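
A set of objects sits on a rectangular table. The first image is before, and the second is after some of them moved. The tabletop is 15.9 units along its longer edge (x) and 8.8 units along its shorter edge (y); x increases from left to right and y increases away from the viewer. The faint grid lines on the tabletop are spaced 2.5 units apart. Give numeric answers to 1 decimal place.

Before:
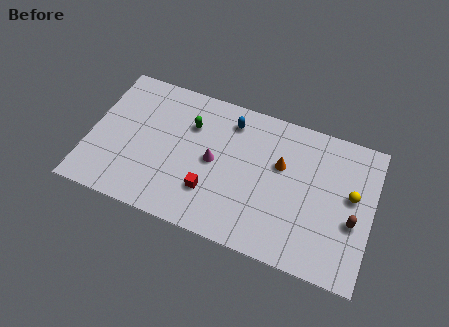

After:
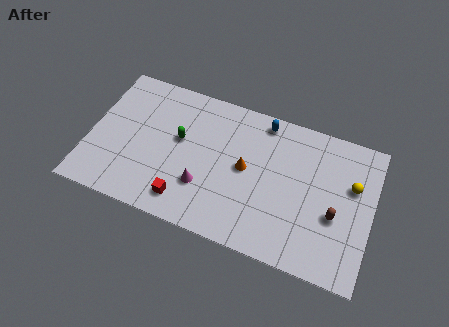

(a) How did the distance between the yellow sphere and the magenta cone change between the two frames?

+0.9

Before: roughly 7.7 units apart; after: 8.6. That's 0.9 units further apart.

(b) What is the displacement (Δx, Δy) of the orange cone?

(-1.9, -0.9)

The orange cone started near (10.7, 5.5) and ended near (8.8, 4.6).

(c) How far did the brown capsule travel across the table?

1.0

The brown capsule moved from about (14.9, 3.5) to (13.9, 3.5), a distance of √(1.0² + 0.0²) ≈ 1.0.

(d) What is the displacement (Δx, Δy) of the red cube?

(-1.3, -1.0)

The red cube was at about (7.0, 2.5) and moved to about (5.7, 1.5).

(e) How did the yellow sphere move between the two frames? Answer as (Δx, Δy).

(0.0, 0.6)

From the two frames, the yellow sphere sits at roughly (14.7, 5.0) before and (14.7, 5.6) after.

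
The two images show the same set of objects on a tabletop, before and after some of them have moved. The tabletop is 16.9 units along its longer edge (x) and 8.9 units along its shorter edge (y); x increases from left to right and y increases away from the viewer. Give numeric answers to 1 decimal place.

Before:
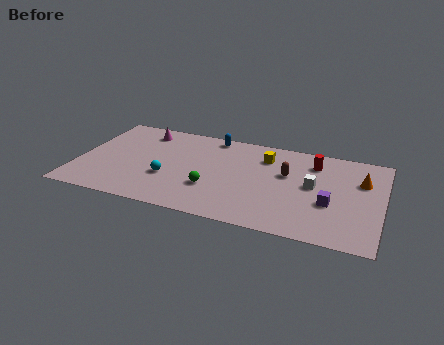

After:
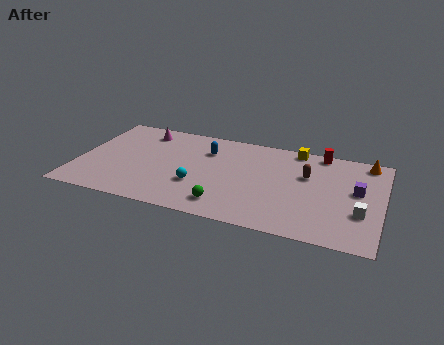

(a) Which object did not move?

the magenta cone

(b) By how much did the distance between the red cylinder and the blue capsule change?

+0.6

They were about 5.9 units apart before and 6.5 after — 0.6 units further apart.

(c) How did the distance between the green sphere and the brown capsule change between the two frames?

+1.1

They were about 4.8 units apart before and 5.9 after — 1.1 units further apart.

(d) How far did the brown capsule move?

1.1

From (11.6, 5.5) to (12.7, 5.7), the brown capsule covered √(1.1² + 0.2²) ≈ 1.1 units.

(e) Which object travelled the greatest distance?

the white cube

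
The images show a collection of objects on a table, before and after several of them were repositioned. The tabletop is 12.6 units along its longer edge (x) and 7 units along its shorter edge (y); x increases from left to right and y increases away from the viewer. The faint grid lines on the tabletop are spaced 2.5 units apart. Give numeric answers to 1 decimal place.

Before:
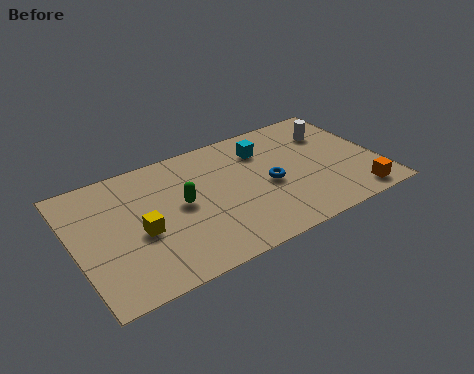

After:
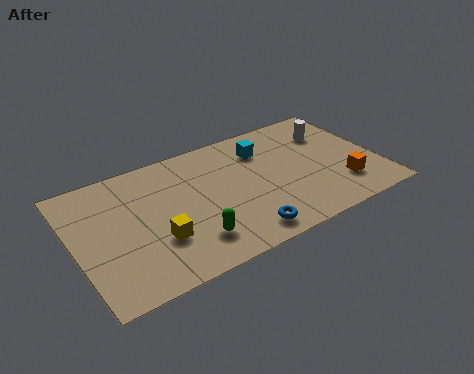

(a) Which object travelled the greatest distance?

the blue torus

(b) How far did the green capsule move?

2.1

The green capsule was near (4.4, 3.7) before and (4.5, 1.6) after, so it travelled √(0.1² + 2.1²) ≈ 2.1 units.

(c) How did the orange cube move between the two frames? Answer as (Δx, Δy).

(-0.4, 0.9)

The orange cube started near (11.3, 0.9) and ended near (10.9, 1.8).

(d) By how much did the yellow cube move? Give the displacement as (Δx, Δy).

(0.6, -0.7)

From the two frames, the yellow cube sits at roughly (2.6, 3.0) before and (3.2, 2.3) after.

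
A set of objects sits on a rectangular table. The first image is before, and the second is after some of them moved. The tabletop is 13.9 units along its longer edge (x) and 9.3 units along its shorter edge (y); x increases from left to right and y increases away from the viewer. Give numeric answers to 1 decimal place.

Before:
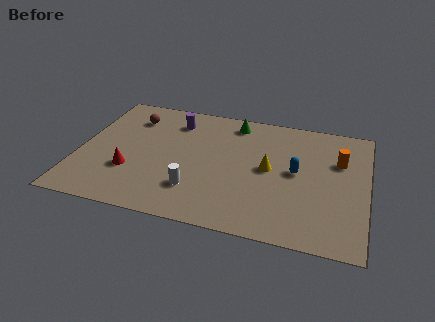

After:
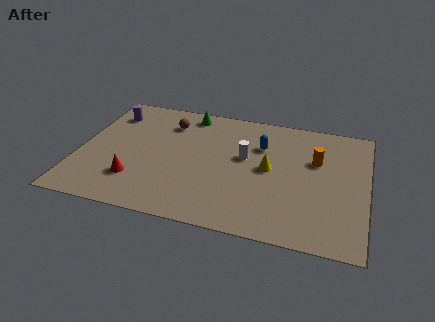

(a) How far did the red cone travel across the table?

0.7

The red cone moved from about (2.6, 3.0) to (2.9, 2.4), a distance of √(0.3² + 0.6²) ≈ 0.7.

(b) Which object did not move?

the yellow cone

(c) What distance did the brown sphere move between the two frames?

1.8

From (2.3, 7.2) to (4.1, 7.2), the brown sphere covered √(1.8² + 0.0²) ≈ 1.8 units.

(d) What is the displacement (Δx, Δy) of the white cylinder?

(2.2, 3.0)

From the two frames, the white cylinder sits at roughly (5.8, 2.4) before and (8.0, 5.4) after.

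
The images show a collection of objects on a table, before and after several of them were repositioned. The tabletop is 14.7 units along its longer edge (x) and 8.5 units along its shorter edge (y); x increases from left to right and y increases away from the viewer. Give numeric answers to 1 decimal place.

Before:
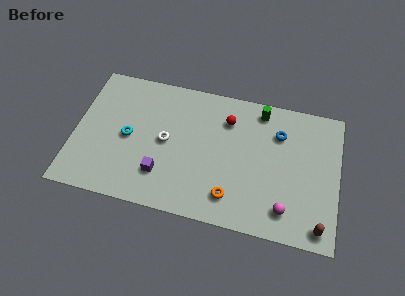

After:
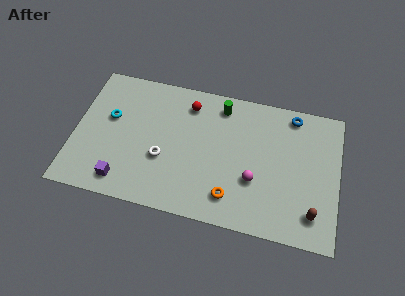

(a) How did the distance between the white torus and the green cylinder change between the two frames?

-1.0

They were about 6.0 units apart before and 5.0 after — 1.0 units closer together.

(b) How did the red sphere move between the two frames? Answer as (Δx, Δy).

(-2.2, 0.5)

The red sphere started near (8.4, 6.4) and ended near (6.2, 6.9).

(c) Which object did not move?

the orange torus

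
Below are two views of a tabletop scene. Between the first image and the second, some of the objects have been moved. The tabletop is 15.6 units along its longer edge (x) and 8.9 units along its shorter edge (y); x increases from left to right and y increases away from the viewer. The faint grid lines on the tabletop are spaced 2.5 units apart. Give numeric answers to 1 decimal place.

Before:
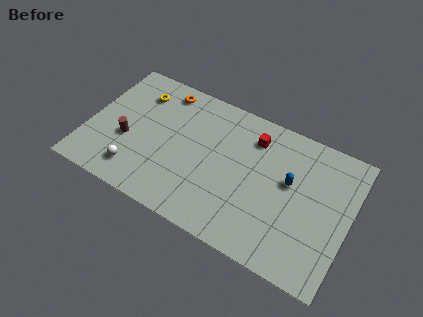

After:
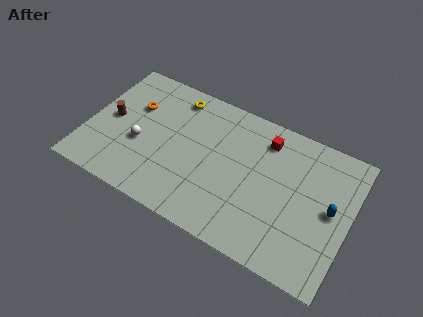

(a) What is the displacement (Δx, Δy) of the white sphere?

(0.0, 1.9)

From the two frames, the white sphere sits at roughly (3.2, 1.7) before and (3.2, 3.6) after.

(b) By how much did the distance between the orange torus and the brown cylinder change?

-2.7

They were about 4.5 units apart before and 1.8 after — 2.7 units closer together.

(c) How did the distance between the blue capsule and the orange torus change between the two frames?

+3.7

Before: roughly 8.4 units apart; after: 12.1. That's 3.7 units further apart.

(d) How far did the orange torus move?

2.3

The orange torus was near (4.0, 7.7) before and (2.5, 5.9) after, so it travelled √(1.5² + 1.8²) ≈ 2.3 units.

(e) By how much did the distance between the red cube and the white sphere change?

-0.3

The distance was about 8.3 in the first image and 8.0 in the second, so they moved 0.3 units closer together.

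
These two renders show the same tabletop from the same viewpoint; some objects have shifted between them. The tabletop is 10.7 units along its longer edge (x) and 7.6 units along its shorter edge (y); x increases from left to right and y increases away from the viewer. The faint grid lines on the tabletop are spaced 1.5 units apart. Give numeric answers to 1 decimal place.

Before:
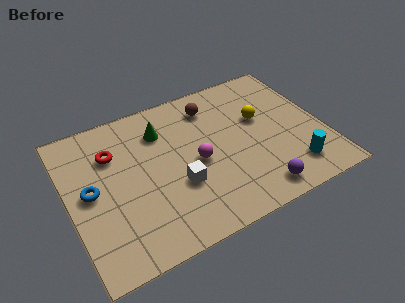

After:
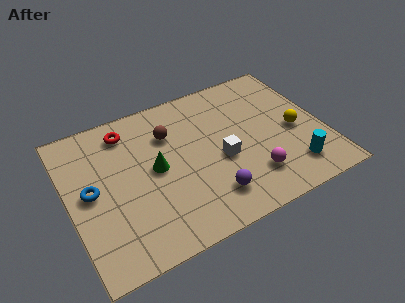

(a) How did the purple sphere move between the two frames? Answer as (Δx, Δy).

(-1.9, 0.6)

The purple sphere started near (7.5, 1.0) and ended near (5.6, 1.6).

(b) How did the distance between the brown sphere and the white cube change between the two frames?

-1.0

The distance was about 3.9 in the first image and 2.9 in the second, so they moved 1.0 units closer together.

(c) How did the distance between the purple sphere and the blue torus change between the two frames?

-2.0

The distance was about 7.2 in the first image and 5.2 in the second, so they moved 2.0 units closer together.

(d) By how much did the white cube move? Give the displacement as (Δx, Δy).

(1.9, 0.5)

The white cube was at about (4.4, 2.7) and moved to about (6.3, 3.2).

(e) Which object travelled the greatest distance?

the magenta sphere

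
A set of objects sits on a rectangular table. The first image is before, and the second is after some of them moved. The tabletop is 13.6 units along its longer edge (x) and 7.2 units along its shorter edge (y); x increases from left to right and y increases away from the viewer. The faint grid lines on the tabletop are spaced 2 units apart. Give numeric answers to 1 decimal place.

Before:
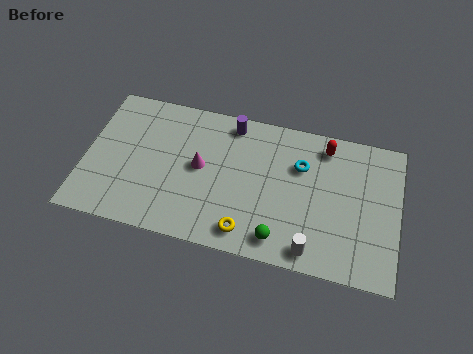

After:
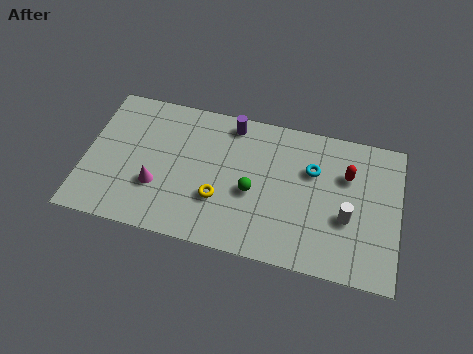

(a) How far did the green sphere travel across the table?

2.4

The green sphere moved from about (8.6, 1.1) to (7.3, 3.1), a distance of √(1.3² + 2.0²) ≈ 2.4.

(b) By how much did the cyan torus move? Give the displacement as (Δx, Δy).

(0.5, -0.1)

From the two frames, the cyan torus sits at roughly (9.3, 4.9) before and (9.8, 4.8) after.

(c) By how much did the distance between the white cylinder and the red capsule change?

-3.1

Before: roughly 5.2 units apart; after: 2.1. That's 3.1 units closer together.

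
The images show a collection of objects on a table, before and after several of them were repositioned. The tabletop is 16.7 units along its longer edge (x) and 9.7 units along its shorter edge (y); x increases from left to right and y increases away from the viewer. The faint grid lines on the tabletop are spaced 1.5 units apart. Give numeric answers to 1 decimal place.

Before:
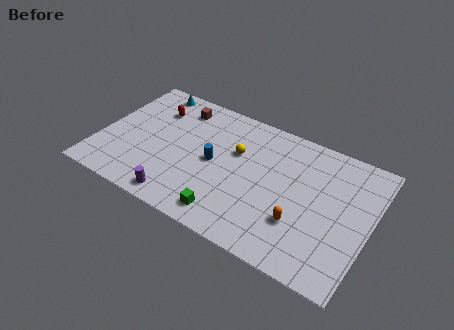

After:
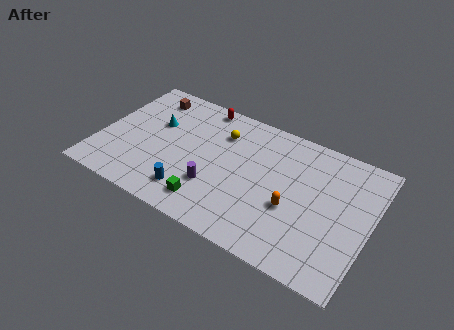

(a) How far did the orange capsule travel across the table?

1.0

The orange capsule moved from about (12.7, 3.0) to (12.1, 3.8), a distance of √(0.6² + 0.8²) ≈ 1.0.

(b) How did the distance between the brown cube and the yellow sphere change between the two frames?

+0.5

Before: roughly 4.4 units apart; after: 4.9. That's 0.5 units further apart.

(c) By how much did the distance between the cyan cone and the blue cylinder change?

-1.0

They were about 6.1 units apart before and 5.1 after — 1.0 units closer together.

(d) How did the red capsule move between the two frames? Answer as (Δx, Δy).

(2.8, 1.6)

The red capsule started near (2.9, 7.2) and ended near (5.7, 8.8).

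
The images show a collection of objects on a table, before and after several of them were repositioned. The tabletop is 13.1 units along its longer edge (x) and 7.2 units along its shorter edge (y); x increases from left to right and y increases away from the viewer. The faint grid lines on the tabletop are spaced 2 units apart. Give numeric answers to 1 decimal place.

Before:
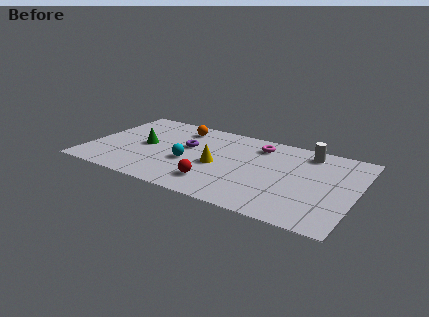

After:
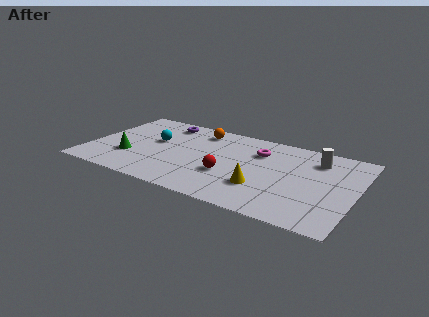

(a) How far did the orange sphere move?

1.0

The orange sphere moved from about (4.1, 5.9) to (5.1, 6.0), a distance of √(1.0² + 0.1²) ≈ 1.0.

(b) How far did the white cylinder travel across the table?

0.7

From (10.5, 6.1) to (11.0, 5.6), the white cylinder covered √(0.5² + 0.5²) ≈ 0.7 units.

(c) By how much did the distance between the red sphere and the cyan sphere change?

+2.2

The distance was about 2.0 in the first image and 4.2 in the second, so they moved 2.2 units further apart.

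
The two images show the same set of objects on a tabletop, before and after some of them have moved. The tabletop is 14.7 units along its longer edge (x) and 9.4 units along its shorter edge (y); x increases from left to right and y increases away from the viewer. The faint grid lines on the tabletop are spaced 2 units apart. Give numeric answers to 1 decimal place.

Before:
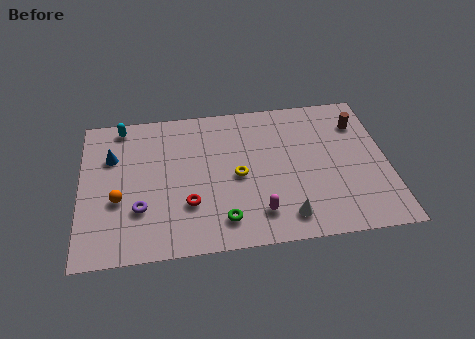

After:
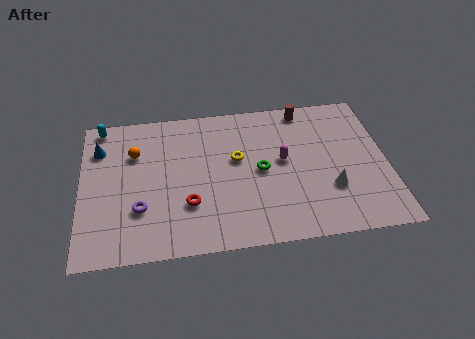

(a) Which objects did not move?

the purple torus and the red torus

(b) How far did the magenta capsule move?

3.5

The magenta capsule was near (8.4, 1.9) before and (9.7, 5.1) after, so it travelled √(1.3² + 3.2²) ≈ 3.5 units.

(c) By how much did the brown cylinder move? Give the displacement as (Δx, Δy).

(-2.6, 1.3)

From the two frames, the brown cylinder sits at roughly (13.5, 7.1) before and (10.9, 8.4) after.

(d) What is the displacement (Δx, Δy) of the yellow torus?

(0.0, 1.1)

The yellow torus started near (7.5, 4.4) and ended near (7.5, 5.5).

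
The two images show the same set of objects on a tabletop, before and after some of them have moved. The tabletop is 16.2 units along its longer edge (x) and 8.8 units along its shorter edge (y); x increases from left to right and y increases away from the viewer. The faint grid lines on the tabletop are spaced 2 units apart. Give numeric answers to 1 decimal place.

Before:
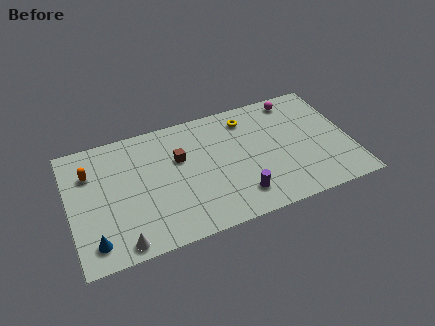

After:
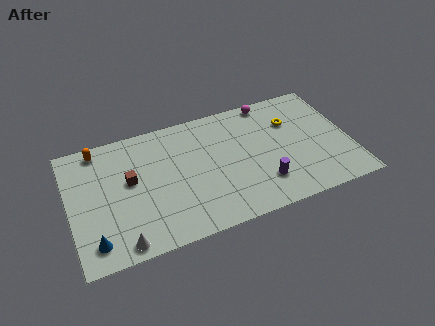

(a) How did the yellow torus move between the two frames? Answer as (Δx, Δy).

(2.5, -1.1)

The yellow torus was at about (10.5, 7.2) and moved to about (13.0, 6.1).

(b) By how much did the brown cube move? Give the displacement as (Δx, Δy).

(-2.9, -0.6)

The brown cube was at about (6.4, 5.6) and moved to about (3.5, 5.0).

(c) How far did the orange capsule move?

1.6

The orange capsule moved from about (1.3, 6.3) to (1.9, 7.8), a distance of √(0.6² + 1.5²) ≈ 1.6.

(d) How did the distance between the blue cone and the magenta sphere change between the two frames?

-1.2

Before: roughly 13.7 units apart; after: 12.5. That's 1.2 units closer together.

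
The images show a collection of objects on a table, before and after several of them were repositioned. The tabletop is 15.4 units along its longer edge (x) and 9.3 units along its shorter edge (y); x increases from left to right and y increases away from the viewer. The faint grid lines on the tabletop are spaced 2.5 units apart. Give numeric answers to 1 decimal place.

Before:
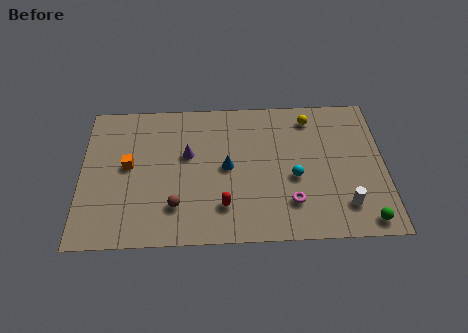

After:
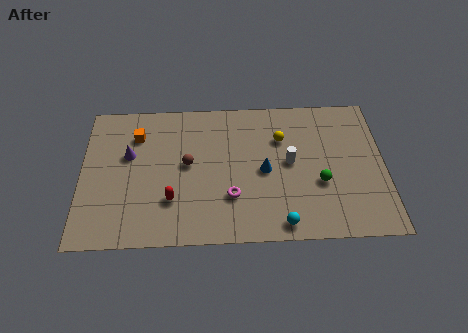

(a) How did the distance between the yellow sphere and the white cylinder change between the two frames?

-4.4

The distance was about 6.0 in the first image and 1.6 in the second, so they moved 4.4 units closer together.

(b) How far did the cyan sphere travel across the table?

3.0

The cyan sphere moved from about (10.8, 3.9) to (10.1, 1.0), a distance of √(0.7² + 2.9²) ≈ 3.0.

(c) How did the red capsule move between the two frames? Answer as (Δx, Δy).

(-2.6, 0.5)

The red capsule was at about (7.2, 2.2) and moved to about (4.6, 2.7).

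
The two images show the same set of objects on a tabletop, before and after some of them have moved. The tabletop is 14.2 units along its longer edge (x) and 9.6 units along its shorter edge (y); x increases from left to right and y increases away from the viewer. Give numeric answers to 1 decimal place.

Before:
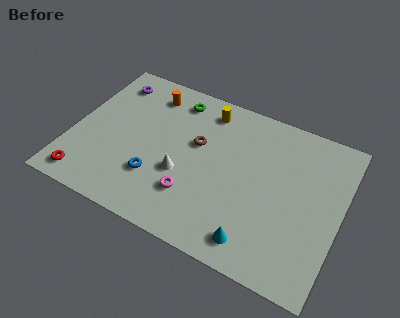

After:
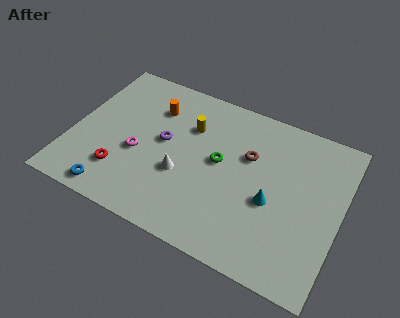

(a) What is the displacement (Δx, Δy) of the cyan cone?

(0.5, 2.6)

The cyan cone started near (10.2, 1.4) and ended near (10.7, 4.0).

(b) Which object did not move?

the white cone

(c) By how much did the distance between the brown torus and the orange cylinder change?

+1.7

The distance was about 3.6 in the first image and 5.3 in the second, so they moved 1.7 units further apart.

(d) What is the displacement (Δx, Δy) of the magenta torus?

(-3.1, 1.3)

The magenta torus was at about (6.7, 2.6) and moved to about (3.6, 3.9).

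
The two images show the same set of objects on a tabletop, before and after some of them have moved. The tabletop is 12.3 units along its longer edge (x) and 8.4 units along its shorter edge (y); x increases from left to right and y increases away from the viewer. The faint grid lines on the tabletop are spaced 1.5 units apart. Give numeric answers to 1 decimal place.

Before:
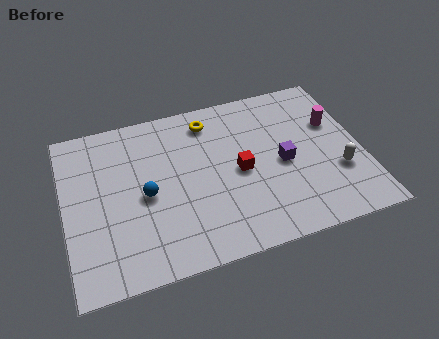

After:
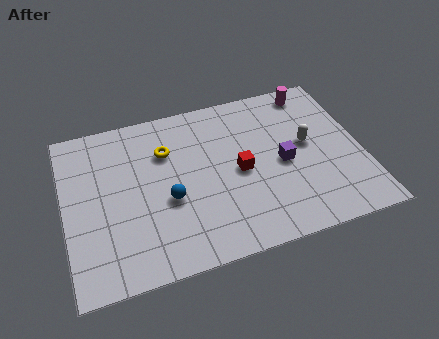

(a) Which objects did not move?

the red cube and the purple cube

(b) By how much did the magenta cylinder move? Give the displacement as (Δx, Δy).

(-0.7, 2.0)

From the two frames, the magenta cylinder sits at roughly (11.3, 5.4) before and (10.6, 7.4) after.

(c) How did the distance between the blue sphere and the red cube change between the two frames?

-0.8

They were about 3.9 units apart before and 3.1 after — 0.8 units closer together.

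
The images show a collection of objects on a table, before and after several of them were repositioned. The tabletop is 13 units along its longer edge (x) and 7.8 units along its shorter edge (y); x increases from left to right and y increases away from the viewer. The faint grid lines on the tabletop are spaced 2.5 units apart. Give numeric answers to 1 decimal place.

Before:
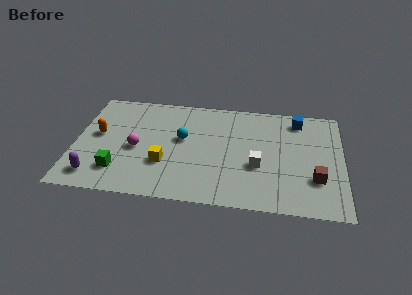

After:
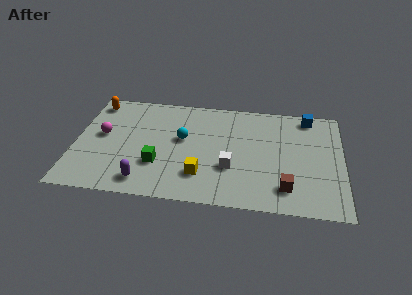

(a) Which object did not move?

the cyan sphere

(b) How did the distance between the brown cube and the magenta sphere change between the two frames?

+0.6

Before: roughly 8.8 units apart; after: 9.4. That's 0.6 units further apart.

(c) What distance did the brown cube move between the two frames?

1.6

From (11.7, 2.4) to (10.3, 1.6), the brown cube covered √(1.4² + 0.8²) ≈ 1.6 units.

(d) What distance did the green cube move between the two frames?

2.0

The green cube moved from about (2.2, 1.8) to (4.1, 2.5), a distance of √(1.9² + 0.7²) ≈ 2.0.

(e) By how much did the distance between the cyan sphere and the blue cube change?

+0.6

The distance was about 6.0 in the first image and 6.6 in the second, so they moved 0.6 units further apart.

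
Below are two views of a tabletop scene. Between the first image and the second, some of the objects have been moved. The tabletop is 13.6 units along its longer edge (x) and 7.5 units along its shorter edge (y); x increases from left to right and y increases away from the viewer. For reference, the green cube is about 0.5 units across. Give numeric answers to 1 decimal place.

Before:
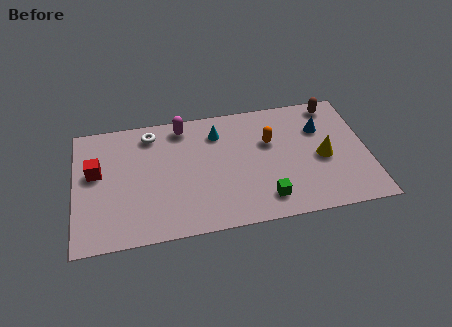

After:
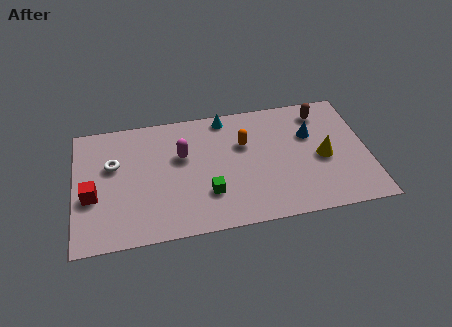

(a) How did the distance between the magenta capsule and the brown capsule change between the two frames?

-0.3

They were about 7.1 units apart before and 6.8 after — 0.3 units closer together.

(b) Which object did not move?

the yellow cone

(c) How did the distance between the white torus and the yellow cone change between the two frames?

+1.4

The distance was about 8.4 in the first image and 9.8 in the second, so they moved 1.4 units further apart.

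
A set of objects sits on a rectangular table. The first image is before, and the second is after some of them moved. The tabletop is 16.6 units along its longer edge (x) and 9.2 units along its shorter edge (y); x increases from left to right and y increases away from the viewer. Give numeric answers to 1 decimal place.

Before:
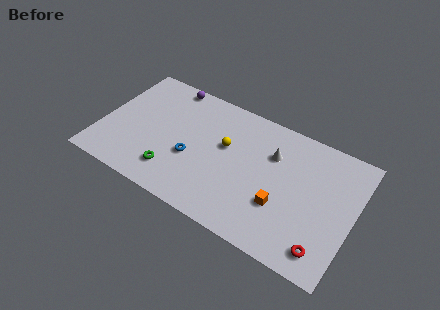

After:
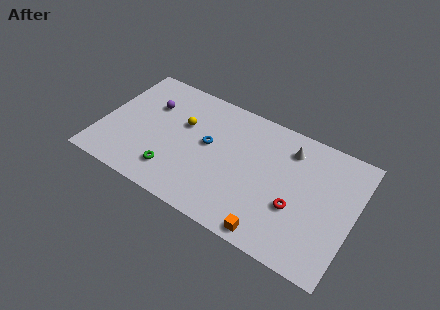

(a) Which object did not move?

the green torus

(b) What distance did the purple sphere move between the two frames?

2.3

The purple sphere moved from about (3.8, 8.4) to (2.9, 6.3), a distance of √(0.9² + 2.1²) ≈ 2.3.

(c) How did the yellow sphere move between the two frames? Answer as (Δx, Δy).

(-2.9, 0.3)

The yellow sphere was at about (8.1, 5.5) and moved to about (5.2, 5.8).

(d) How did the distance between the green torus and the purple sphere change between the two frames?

-1.7

The distance was about 6.5 in the first image and 4.8 in the second, so they moved 1.7 units closer together.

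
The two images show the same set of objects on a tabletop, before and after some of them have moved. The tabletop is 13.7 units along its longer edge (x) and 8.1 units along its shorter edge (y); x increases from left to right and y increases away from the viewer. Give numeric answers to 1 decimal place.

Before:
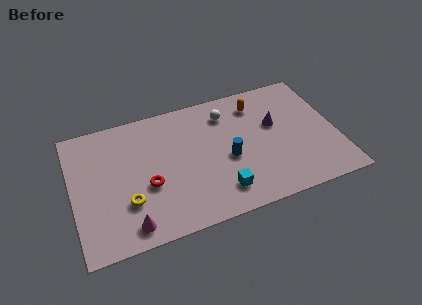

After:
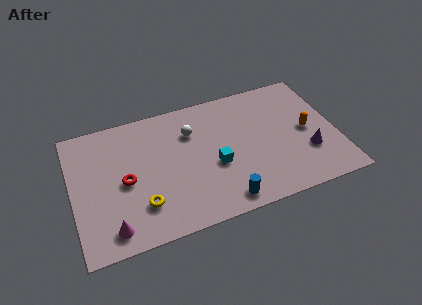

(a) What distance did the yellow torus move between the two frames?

0.8

The yellow torus was near (2.7, 2.5) before and (3.4, 2.1) after, so it travelled √(0.7² + 0.4²) ≈ 0.8 units.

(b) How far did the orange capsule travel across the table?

3.5

The orange capsule moved from about (9.8, 6.5) to (12.2, 4.0), a distance of √(2.4² + 2.5²) ≈ 3.5.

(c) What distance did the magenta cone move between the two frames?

0.9

The magenta cone was near (2.7, 1.1) before and (1.8, 1.2) after, so it travelled √(0.9² + 0.1²) ≈ 0.9 units.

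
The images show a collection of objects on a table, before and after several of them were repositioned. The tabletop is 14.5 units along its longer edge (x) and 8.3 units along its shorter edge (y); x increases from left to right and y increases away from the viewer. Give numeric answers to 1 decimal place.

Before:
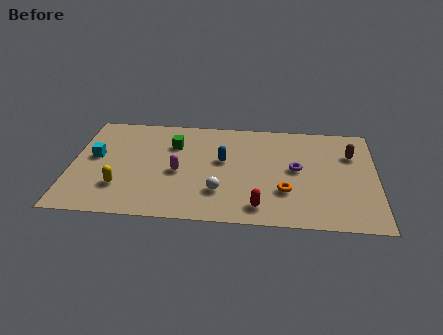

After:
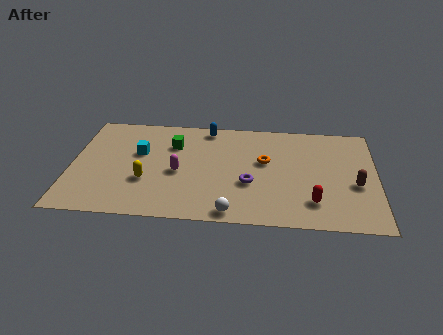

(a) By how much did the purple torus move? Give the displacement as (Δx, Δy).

(-2.2, -1.3)

From the two frames, the purple torus sits at roughly (10.7, 4.4) before and (8.5, 3.1) after.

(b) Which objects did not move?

the green cube and the magenta capsule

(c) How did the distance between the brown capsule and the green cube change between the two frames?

+0.6

Before: roughly 8.5 units apart; after: 9.1. That's 0.6 units further apart.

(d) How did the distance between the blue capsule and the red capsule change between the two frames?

+3.6

They were about 3.9 units apart before and 7.5 after — 3.6 units further apart.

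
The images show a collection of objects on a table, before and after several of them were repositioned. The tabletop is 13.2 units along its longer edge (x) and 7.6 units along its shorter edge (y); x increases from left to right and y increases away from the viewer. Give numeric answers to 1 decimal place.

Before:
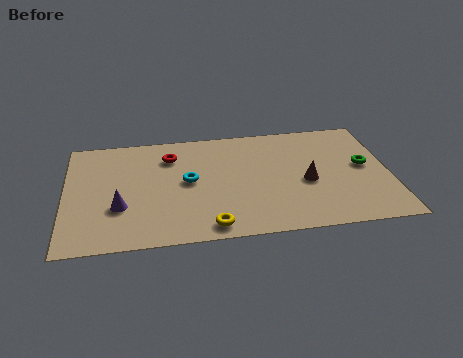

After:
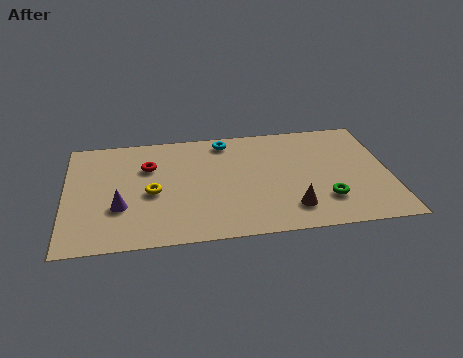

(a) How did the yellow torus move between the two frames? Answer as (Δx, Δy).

(-2.3, 2.5)

The yellow torus started near (5.8, 0.9) and ended near (3.5, 3.4).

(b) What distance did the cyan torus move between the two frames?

3.1

The cyan torus was near (5.0, 4.0) before and (6.6, 6.6) after, so it travelled √(1.6² + 2.6²) ≈ 3.1 units.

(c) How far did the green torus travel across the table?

2.7

The green torus was near (12.2, 4.1) before and (10.5, 2.0) after, so it travelled √(1.7² + 2.1²) ≈ 2.7 units.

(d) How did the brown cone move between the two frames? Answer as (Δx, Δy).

(-0.7, -1.7)

From the two frames, the brown cone sits at roughly (9.8, 3.3) before and (9.1, 1.6) after.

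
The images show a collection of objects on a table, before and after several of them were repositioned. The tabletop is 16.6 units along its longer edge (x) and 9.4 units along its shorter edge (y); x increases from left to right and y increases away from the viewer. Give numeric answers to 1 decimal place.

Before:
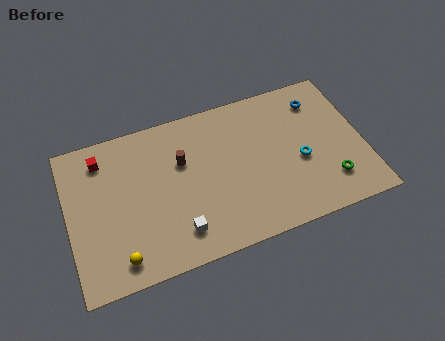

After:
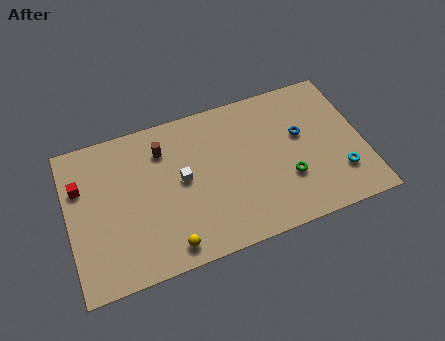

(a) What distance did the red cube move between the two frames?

1.8

The red cube moved from about (2.1, 7.7) to (0.8, 6.4), a distance of √(1.3² + 1.3²) ≈ 1.8.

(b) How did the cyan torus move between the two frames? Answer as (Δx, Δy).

(2.1, -1.5)

The cyan torus was at about (13.0, 4.0) and moved to about (15.1, 2.5).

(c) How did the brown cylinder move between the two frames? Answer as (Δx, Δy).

(-1.0, 1.1)

The brown cylinder started near (6.5, 6.1) and ended near (5.5, 7.2).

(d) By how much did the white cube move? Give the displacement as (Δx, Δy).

(0.5, 3.1)

The white cube was at about (5.9, 1.9) and moved to about (6.4, 5.0).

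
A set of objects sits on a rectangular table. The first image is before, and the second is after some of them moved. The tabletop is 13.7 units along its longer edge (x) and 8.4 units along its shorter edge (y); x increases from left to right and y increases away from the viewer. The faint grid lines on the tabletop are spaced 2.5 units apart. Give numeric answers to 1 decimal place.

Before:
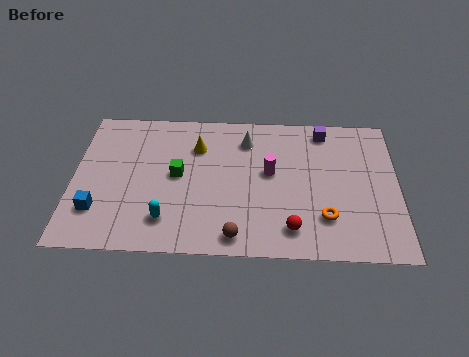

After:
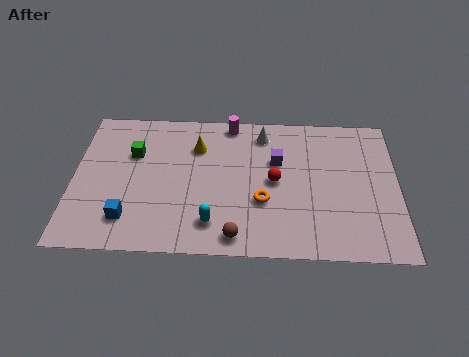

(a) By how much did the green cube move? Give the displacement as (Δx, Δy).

(-1.9, 1.2)

The green cube started near (4.4, 4.4) and ended near (2.5, 5.6).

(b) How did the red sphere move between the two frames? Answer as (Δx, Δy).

(-0.7, 2.7)

The red sphere was at about (9.2, 1.5) and moved to about (8.5, 4.2).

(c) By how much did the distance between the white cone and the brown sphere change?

+0.5

The distance was about 5.6 in the first image and 6.1 in the second, so they moved 0.5 units further apart.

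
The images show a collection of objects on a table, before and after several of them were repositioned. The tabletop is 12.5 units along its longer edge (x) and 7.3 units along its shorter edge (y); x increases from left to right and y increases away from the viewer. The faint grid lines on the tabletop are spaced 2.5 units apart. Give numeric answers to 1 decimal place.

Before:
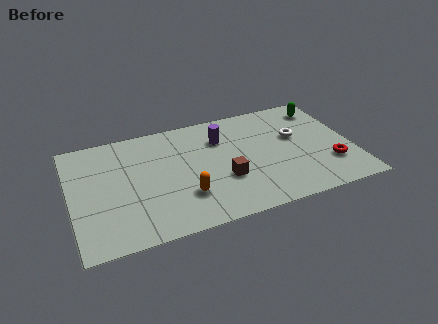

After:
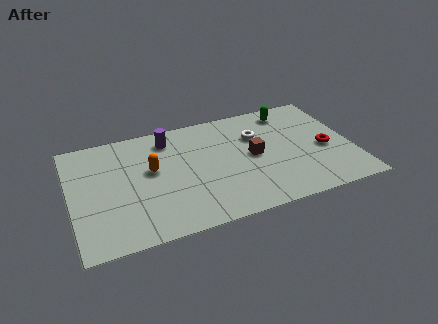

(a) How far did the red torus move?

1.1

From (11.4, 2.1) to (11.3, 3.2), the red torus covered √(0.1² + 1.1²) ≈ 1.1 units.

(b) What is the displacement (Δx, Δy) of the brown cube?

(1.4, 1.1)

The brown cube started near (6.7, 2.6) and ended near (8.1, 3.7).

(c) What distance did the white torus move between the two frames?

1.8

The white torus moved from about (10.1, 4.4) to (8.4, 5.0), a distance of √(1.7² + 0.6²) ≈ 1.8.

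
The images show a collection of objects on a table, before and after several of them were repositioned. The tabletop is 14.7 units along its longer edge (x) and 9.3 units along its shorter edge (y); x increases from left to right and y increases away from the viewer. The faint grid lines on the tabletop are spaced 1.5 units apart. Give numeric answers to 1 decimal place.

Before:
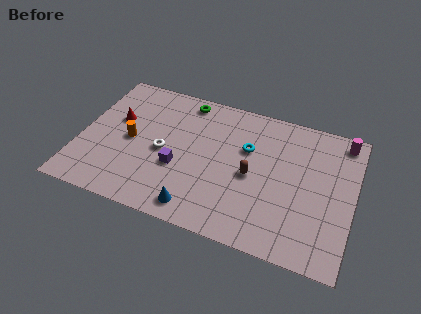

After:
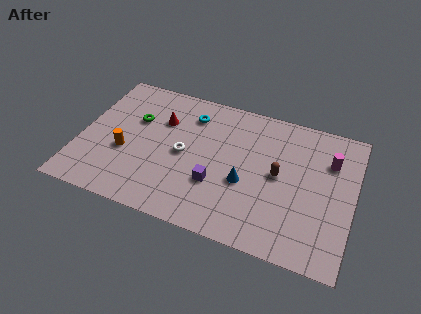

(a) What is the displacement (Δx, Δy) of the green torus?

(-2.5, -2.2)

The green torus was at about (5.3, 8.2) and moved to about (2.8, 6.0).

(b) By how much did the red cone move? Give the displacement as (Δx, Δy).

(2.4, 0.7)

The red cone started near (1.8, 5.7) and ended near (4.2, 6.4).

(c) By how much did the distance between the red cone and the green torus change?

-2.8

The distance was about 4.3 in the first image and 1.5 in the second, so they moved 2.8 units closer together.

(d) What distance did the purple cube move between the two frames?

2.1

From (5.4, 3.5) to (7.5, 3.1), the purple cube covered √(2.1² + 0.4²) ≈ 2.1 units.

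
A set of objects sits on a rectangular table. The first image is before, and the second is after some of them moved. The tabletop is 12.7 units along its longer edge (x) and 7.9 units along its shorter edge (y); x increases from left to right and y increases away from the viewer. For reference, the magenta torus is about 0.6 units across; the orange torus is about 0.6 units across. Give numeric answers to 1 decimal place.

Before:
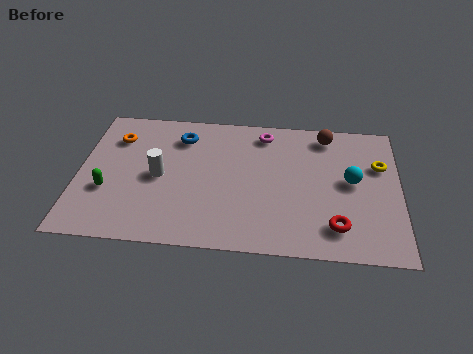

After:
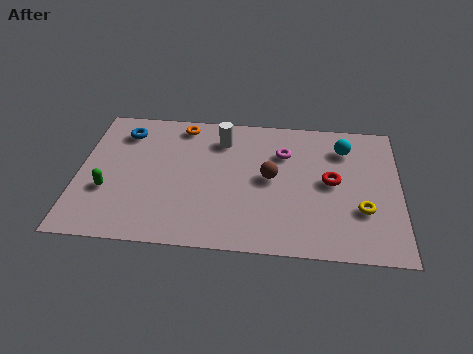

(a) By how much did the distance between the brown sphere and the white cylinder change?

-4.3

The distance was about 7.2 in the first image and 2.9 in the second, so they moved 4.3 units closer together.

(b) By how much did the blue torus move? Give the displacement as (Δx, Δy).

(-2.3, 0.1)

The blue torus was at about (4.0, 6.2) and moved to about (1.7, 6.3).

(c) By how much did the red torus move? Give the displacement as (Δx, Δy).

(-0.2, 2.5)

The red torus was at about (10.2, 1.6) and moved to about (10.0, 4.1).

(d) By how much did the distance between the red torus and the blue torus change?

+0.9

The distance was about 7.7 in the first image and 8.6 in the second, so they moved 0.9 units further apart.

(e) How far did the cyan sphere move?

1.9

The cyan sphere moved from about (10.8, 4.2) to (10.5, 6.1), a distance of √(0.3² + 1.9²) ≈ 1.9.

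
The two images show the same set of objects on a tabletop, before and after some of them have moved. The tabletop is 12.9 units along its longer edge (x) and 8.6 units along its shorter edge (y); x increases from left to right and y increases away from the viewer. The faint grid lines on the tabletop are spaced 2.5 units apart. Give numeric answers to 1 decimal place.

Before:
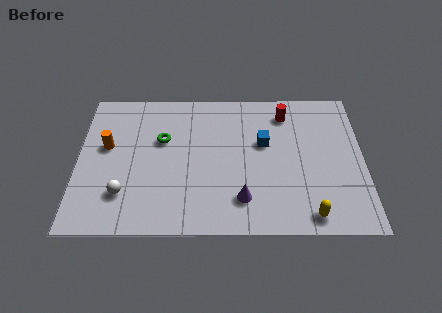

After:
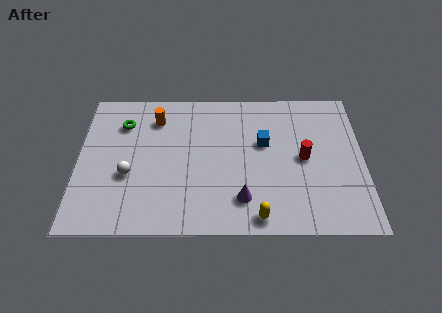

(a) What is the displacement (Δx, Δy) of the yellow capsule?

(-2.3, -0.1)

The yellow capsule started near (10.4, 1.0) and ended near (8.1, 0.9).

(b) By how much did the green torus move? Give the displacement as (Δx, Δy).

(-1.8, 1.0)

The green torus was at about (3.8, 5.4) and moved to about (2.0, 6.4).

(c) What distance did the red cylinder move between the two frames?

2.8

The red cylinder moved from about (9.4, 7.0) to (10.2, 4.3), a distance of √(0.8² + 2.7²) ≈ 2.8.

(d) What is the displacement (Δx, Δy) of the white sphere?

(0.2, 1.1)

From the two frames, the white sphere sits at roughly (2.1, 2.2) before and (2.3, 3.3) after.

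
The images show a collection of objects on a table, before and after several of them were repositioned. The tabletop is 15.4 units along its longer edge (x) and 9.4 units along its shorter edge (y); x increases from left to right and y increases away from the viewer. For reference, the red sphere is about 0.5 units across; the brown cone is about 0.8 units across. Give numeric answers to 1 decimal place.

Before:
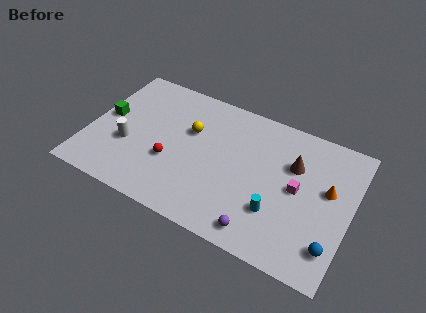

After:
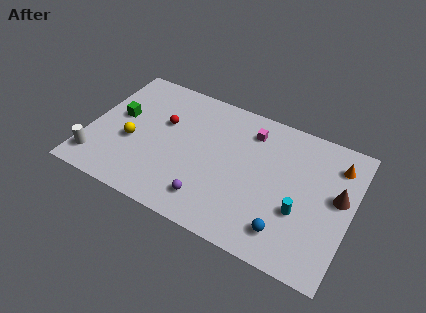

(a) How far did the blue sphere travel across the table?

2.6

The blue sphere moved from about (14.6, 2.0) to (12.0, 1.8), a distance of √(2.6² + 0.2²) ≈ 2.6.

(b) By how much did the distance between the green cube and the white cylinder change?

+1.6

Before: roughly 2.1 units apart; after: 3.7. That's 1.6 units further apart.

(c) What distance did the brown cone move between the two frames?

2.9

The brown cone was near (11.9, 6.3) before and (14.6, 5.3) after, so it travelled √(2.7² + 1.0²) ≈ 2.9 units.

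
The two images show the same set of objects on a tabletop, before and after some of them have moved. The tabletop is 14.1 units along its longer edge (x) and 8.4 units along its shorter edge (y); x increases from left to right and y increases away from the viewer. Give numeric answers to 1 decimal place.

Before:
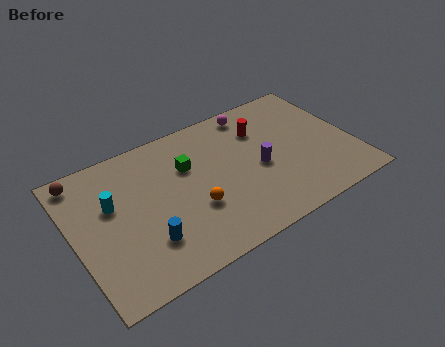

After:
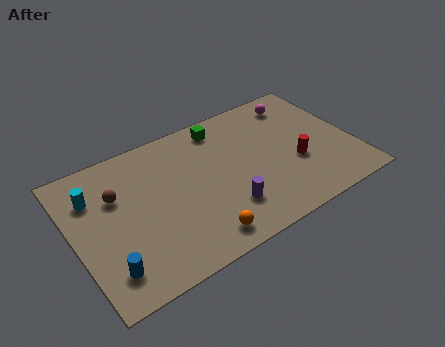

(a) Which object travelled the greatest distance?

the red cylinder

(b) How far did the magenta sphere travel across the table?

2.3

The magenta sphere was near (9.6, 7.4) before and (11.9, 7.0) after, so it travelled √(2.3² + 0.4²) ≈ 2.3 units.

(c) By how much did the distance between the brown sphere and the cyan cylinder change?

-1.3

The distance was about 2.5 in the first image and 1.2 in the second, so they moved 1.3 units closer together.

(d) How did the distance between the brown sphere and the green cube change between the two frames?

+0.4

The distance was about 5.4 in the first image and 5.8 in the second, so they moved 0.4 units further apart.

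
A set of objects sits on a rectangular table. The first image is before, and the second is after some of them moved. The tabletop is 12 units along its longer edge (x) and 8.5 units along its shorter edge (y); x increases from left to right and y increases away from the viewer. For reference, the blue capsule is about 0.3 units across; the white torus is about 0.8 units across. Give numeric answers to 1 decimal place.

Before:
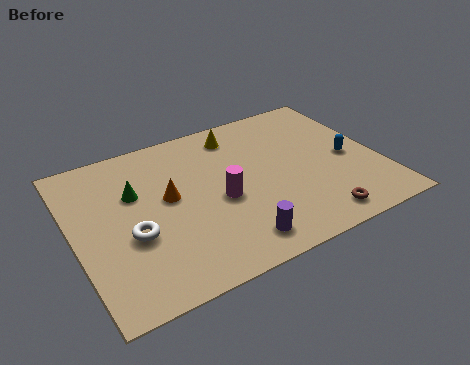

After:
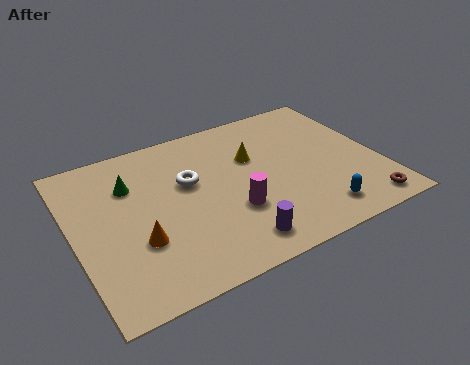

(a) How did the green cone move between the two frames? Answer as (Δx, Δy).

(-0.1, 0.5)

From the two frames, the green cone sits at roughly (2.5, 5.5) before and (2.4, 6.0) after.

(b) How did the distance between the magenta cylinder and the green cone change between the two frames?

+1.2

They were about 3.6 units apart before and 4.8 after — 1.2 units further apart.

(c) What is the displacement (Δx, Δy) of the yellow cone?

(0.4, -1.6)

From the two frames, the yellow cone sits at roughly (6.8, 7.1) before and (7.2, 5.5) after.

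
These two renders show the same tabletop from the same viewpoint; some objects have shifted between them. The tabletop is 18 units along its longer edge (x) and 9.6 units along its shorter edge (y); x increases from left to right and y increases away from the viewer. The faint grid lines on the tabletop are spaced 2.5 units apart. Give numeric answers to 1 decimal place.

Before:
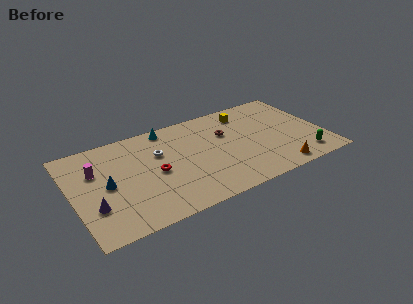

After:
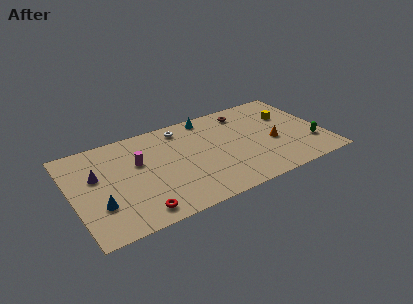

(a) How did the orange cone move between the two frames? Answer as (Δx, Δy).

(0.1, 2.9)

From the two frames, the orange cone sits at roughly (14.2, 1.1) before and (14.3, 4.0) after.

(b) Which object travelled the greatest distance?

the red torus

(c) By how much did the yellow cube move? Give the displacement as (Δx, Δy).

(2.9, -1.5)

The yellow cube started near (12.9, 7.9) and ended near (15.8, 6.4).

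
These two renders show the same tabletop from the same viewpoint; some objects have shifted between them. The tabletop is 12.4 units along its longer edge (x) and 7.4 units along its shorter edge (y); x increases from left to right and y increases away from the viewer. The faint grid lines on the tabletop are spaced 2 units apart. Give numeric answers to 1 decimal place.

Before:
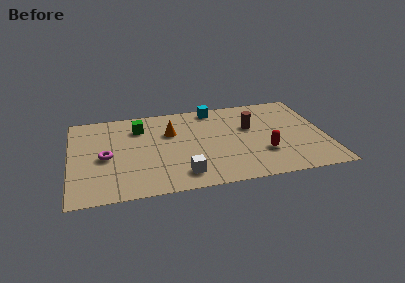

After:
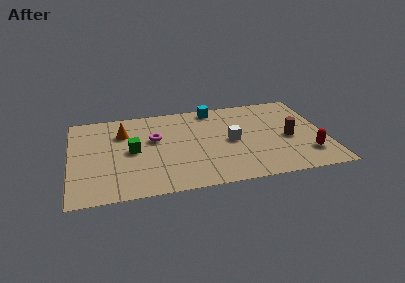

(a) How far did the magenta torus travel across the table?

2.6

The magenta torus moved from about (1.7, 3.4) to (4.1, 4.5), a distance of √(2.4² + 1.1²) ≈ 2.6.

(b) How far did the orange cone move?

2.3

The orange cone was near (4.9, 4.9) before and (2.6, 5.3) after, so it travelled √(2.3² + 0.4²) ≈ 2.3 units.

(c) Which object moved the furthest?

the white cube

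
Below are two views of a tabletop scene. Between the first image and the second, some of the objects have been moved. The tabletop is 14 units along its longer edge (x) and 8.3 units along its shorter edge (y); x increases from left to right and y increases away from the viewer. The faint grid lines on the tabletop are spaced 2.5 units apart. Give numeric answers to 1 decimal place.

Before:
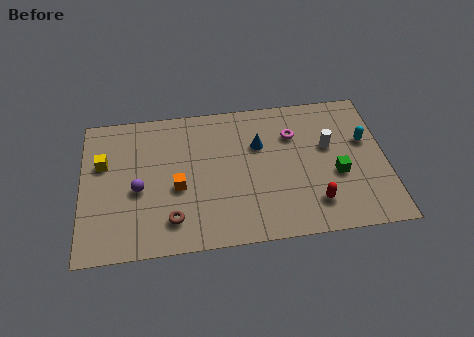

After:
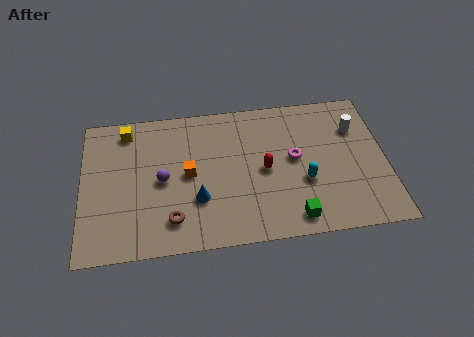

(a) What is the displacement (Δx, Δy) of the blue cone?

(-2.9, -2.8)

The blue cone was at about (8.2, 5.5) and moved to about (5.3, 2.7).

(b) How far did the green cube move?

3.0

The green cube was near (11.7, 3.3) before and (9.6, 1.1) after, so it travelled √(2.1² + 2.2²) ≈ 3.0 units.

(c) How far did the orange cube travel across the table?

0.9

The orange cube moved from about (4.4, 3.5) to (4.9, 4.2), a distance of √(0.5² + 0.7²) ≈ 0.9.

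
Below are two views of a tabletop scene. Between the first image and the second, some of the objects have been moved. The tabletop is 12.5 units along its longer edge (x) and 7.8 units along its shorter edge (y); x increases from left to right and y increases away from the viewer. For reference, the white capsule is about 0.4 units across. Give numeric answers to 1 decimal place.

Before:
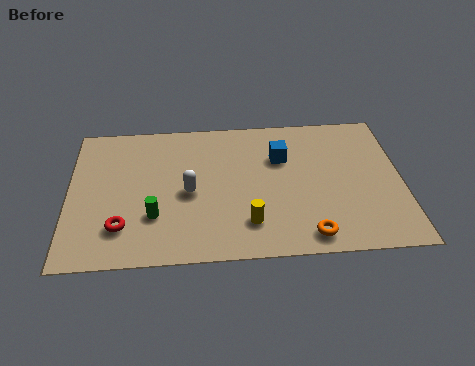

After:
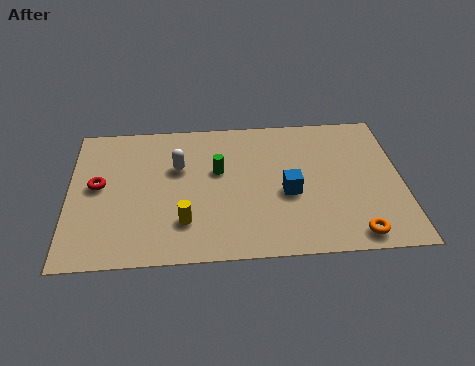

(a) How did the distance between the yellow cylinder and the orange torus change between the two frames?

+4.1

Before: roughly 2.3 units apart; after: 6.4. That's 4.1 units further apart.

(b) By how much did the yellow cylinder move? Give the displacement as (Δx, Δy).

(-2.4, 0.2)

The yellow cylinder was at about (6.7, 1.8) and moved to about (4.3, 2.0).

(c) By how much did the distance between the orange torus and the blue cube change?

-1.0

Before: roughly 4.4 units apart; after: 3.4. That's 1.0 units closer together.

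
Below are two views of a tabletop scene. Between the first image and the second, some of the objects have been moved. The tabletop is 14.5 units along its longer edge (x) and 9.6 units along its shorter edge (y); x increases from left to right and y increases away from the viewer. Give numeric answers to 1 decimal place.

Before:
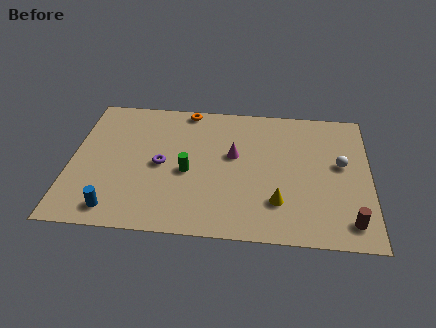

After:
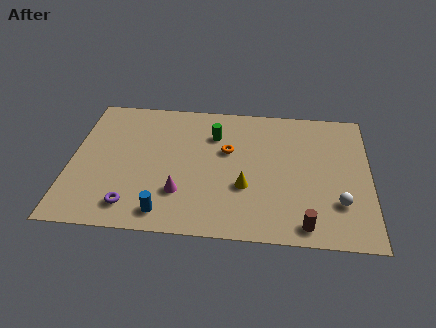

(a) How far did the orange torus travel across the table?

3.6

The orange torus moved from about (5.5, 8.8) to (7.6, 5.9), a distance of √(2.1² + 2.9²) ≈ 3.6.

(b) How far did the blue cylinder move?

2.4

The blue cylinder moved from about (2.3, 1.3) to (4.7, 1.3), a distance of √(2.4² + 0.0²) ≈ 2.4.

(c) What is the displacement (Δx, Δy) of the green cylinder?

(1.2, 2.8)

The green cylinder started near (5.7, 4.2) and ended near (6.9, 7.0).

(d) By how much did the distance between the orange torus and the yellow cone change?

-5.1

They were about 7.8 units apart before and 2.7 after — 5.1 units closer together.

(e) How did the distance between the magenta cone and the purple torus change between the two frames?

-1.1

They were about 3.6 units apart before and 2.5 after — 1.1 units closer together.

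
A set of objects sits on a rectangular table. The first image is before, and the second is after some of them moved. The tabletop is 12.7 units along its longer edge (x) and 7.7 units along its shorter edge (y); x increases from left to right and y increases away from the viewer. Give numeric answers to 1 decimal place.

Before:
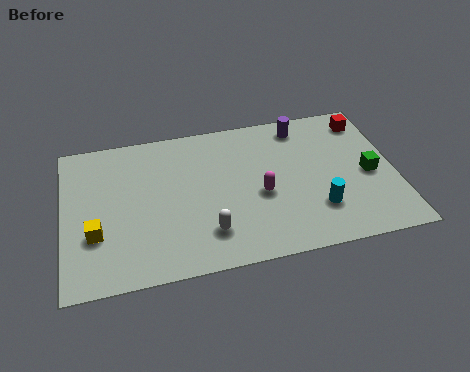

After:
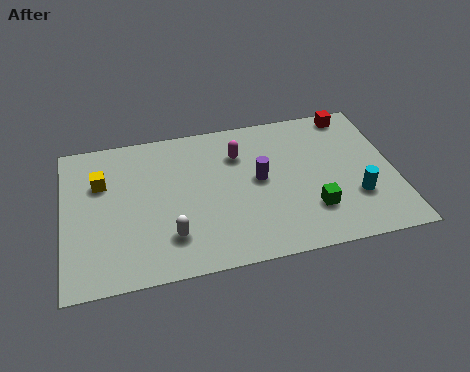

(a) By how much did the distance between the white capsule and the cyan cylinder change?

+2.9

They were about 4.2 units apart before and 7.1 after — 2.9 units further apart.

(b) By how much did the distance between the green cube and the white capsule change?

-1.1

They were about 6.5 units apart before and 5.4 after — 1.1 units closer together.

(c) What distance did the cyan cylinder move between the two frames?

1.5

The cyan cylinder was near (9.6, 2.1) before and (11.1, 2.4) after, so it travelled √(1.5² + 0.3²) ≈ 1.5 units.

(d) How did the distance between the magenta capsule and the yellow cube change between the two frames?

-1.0

The distance was about 6.3 in the first image and 5.3 in the second, so they moved 1.0 units closer together.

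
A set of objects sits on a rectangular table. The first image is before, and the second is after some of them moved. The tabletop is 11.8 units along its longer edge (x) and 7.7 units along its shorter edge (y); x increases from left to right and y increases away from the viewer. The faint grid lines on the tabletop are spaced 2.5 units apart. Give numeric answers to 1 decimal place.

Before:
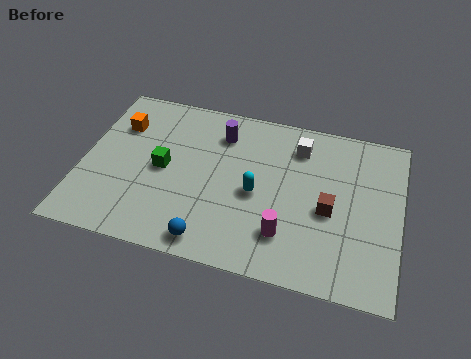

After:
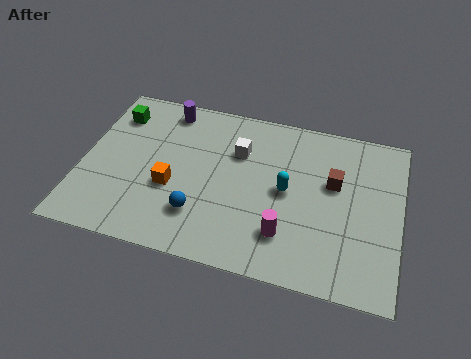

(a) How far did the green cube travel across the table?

3.0

The green cube moved from about (3.0, 3.8) to (1.0, 6.0), a distance of √(2.0² + 2.2²) ≈ 3.0.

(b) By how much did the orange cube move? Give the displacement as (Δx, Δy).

(2.2, -2.5)

The orange cube started near (1.2, 5.5) and ended near (3.4, 3.0).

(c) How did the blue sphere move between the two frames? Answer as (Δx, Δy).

(-0.5, 1.1)

From the two frames, the blue sphere sits at roughly (5.0, 0.9) before and (4.5, 2.0) after.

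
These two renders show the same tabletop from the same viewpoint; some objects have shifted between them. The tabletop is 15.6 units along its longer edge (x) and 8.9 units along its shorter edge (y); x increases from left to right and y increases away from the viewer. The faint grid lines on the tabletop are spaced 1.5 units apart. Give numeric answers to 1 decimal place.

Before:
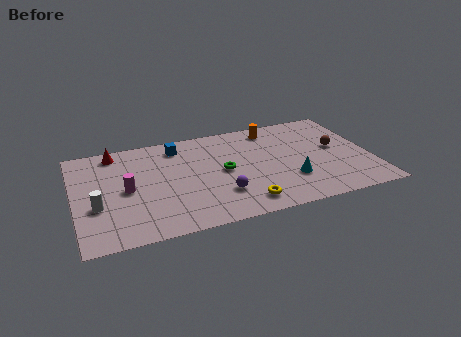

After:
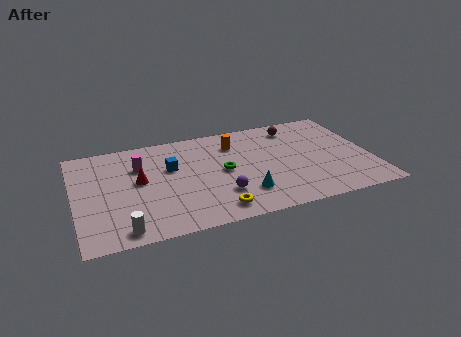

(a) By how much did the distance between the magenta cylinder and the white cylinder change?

+3.4

Before: roughly 1.9 units apart; after: 5.3. That's 3.4 units further apart.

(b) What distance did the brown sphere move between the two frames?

3.2

The brown sphere was near (13.9, 4.9) before and (11.9, 7.4) after, so it travelled √(2.0² + 2.5²) ≈ 3.2 units.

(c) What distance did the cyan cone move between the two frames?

2.5

The cyan cone moved from about (11.2, 2.7) to (8.7, 2.2), a distance of √(2.5² + 0.5²) ≈ 2.5.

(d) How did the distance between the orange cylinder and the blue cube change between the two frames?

-1.4

Before: roughly 5.1 units apart; after: 3.7. That's 1.4 units closer together.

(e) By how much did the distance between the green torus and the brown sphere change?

-1.1

Before: roughly 6.1 units apart; after: 5.0. That's 1.1 units closer together.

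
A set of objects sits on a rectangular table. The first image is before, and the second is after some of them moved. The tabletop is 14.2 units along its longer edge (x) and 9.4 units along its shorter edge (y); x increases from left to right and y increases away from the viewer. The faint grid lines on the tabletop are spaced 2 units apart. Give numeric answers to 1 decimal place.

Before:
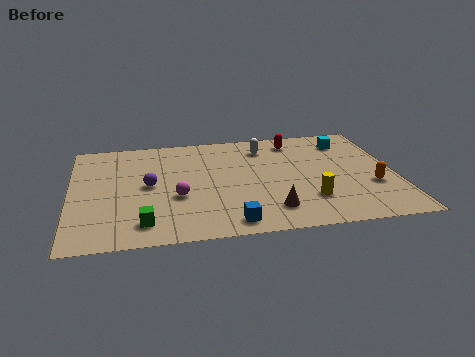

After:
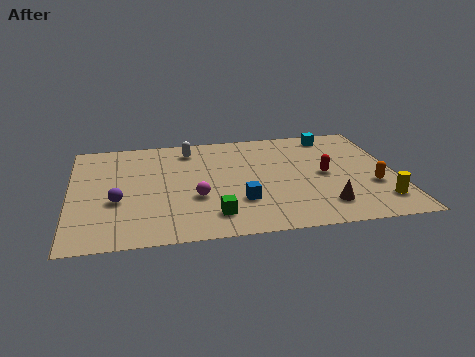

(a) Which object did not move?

the orange capsule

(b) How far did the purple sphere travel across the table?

1.8

The purple sphere was near (3.4, 4.8) before and (2.0, 3.6) after, so it travelled √(1.4² + 1.2²) ≈ 1.8 units.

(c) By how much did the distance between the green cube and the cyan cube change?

-2.4

The distance was about 10.9 in the first image and 8.5 in the second, so they moved 2.4 units closer together.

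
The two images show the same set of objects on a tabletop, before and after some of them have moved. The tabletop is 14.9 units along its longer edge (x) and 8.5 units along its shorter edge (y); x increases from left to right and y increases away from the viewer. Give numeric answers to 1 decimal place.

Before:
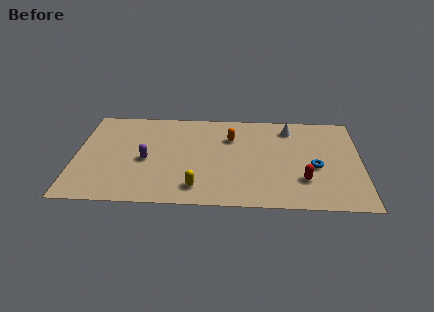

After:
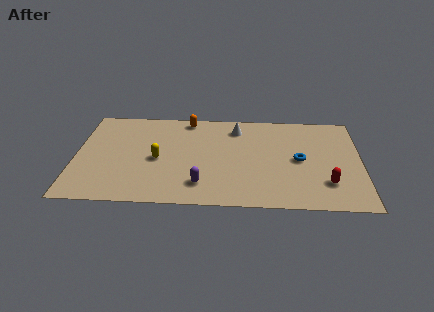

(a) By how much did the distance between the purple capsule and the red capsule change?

-1.8

The distance was about 8.3 in the first image and 6.5 in the second, so they moved 1.8 units closer together.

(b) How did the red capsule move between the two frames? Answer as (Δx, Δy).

(1.2, -0.2)

From the two frames, the red capsule sits at roughly (11.9, 2.4) before and (13.1, 2.2) after.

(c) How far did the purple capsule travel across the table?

3.5

From (3.7, 3.8) to (6.6, 1.8), the purple capsule covered √(2.9² + 2.0²) ≈ 3.5 units.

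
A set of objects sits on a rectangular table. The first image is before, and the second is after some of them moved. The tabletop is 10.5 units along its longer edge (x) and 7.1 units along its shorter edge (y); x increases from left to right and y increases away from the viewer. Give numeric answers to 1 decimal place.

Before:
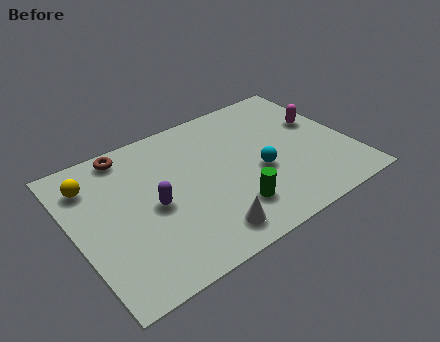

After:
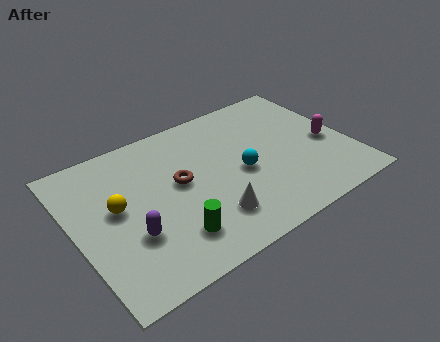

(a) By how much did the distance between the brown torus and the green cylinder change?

-3.2

They were about 5.6 units apart before and 2.4 after — 3.2 units closer together.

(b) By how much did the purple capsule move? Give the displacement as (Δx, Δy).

(-1.0, -0.9)

From the two frames, the purple capsule sits at roughly (2.9, 3.3) before and (1.9, 2.4) after.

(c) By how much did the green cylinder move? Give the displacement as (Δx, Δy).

(-2.3, -0.1)

The green cylinder was at about (5.6, 1.7) and moved to about (3.3, 1.6).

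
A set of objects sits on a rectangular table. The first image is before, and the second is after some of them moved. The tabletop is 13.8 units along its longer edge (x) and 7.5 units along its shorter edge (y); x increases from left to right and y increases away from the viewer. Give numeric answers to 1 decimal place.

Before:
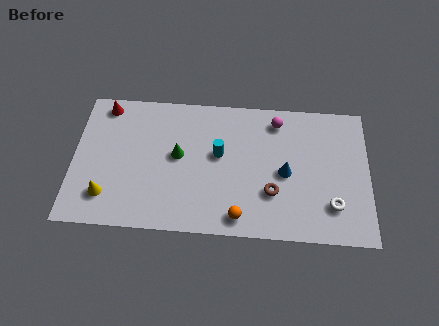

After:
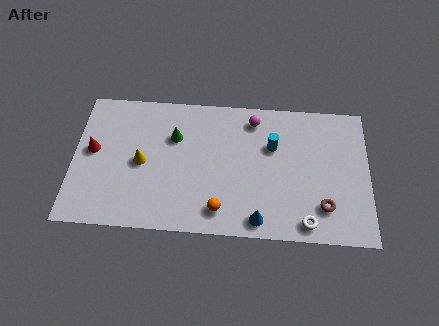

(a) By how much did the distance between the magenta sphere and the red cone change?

-0.3

The distance was about 8.1 in the first image and 7.8 in the second, so they moved 0.3 units closer together.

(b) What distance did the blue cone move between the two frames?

2.9

The blue cone was near (9.9, 3.5) before and (8.7, 0.9) after, so it travelled √(1.2² + 2.6²) ≈ 2.9 units.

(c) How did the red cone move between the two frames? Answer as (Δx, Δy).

(-0.5, -2.5)

From the two frames, the red cone sits at roughly (1.4, 6.6) before and (0.9, 4.1) after.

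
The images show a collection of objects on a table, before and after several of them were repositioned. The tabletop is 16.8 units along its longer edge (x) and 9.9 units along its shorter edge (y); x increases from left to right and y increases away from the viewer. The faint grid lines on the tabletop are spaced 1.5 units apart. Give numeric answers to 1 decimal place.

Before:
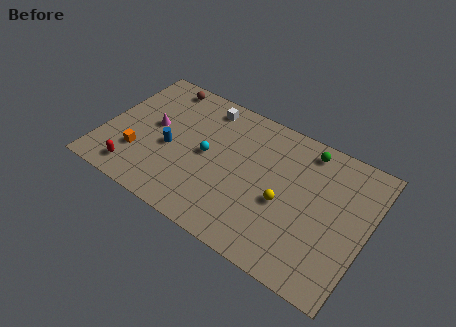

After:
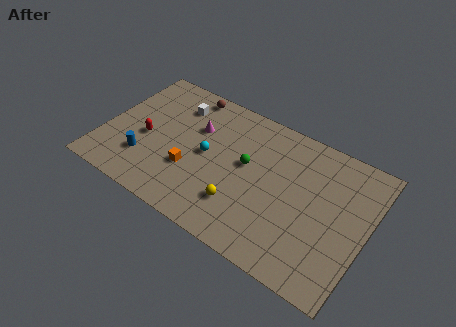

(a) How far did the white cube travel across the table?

2.0

The white cube moved from about (5.9, 8.5) to (4.1, 7.7), a distance of √(1.8² + 0.8²) ≈ 2.0.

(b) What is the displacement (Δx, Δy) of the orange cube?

(3.3, 0.5)

The orange cube was at about (2.5, 2.9) and moved to about (5.8, 3.4).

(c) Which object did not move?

the cyan sphere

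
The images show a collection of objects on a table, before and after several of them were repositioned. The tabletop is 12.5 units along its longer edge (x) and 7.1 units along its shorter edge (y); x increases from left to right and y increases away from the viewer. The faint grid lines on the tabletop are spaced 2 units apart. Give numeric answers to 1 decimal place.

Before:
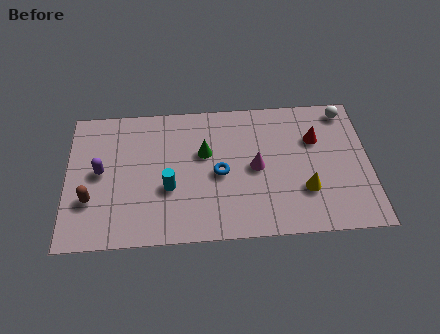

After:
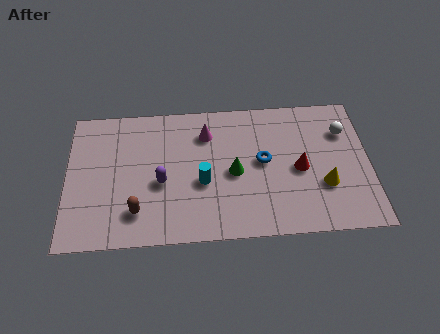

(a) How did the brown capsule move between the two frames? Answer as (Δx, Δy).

(1.9, -0.7)

From the two frames, the brown capsule sits at roughly (1.0, 2.3) before and (2.9, 1.6) after.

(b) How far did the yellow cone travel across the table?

0.8

The yellow cone was near (9.8, 2.2) before and (10.6, 2.4) after, so it travelled √(0.8² + 0.2²) ≈ 0.8 units.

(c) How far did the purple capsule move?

2.6

The purple capsule moved from about (1.4, 3.7) to (3.9, 3.0), a distance of √(2.5² + 0.7²) ≈ 2.6.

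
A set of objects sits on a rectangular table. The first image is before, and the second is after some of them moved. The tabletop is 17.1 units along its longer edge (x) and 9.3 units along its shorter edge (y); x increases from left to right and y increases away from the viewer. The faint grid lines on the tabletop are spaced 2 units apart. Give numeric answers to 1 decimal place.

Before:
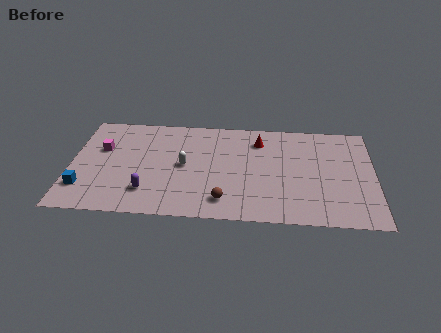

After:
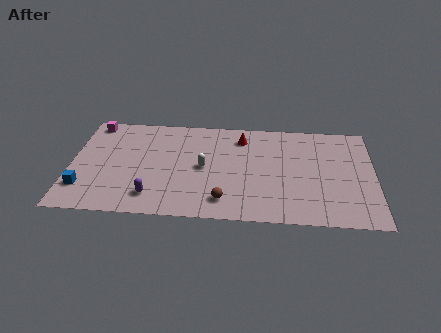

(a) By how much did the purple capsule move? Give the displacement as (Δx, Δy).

(0.3, -0.4)

From the two frames, the purple capsule sits at roughly (4.4, 2.2) before and (4.7, 1.8) after.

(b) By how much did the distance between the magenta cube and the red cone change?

-0.5

The distance was about 9.0 in the first image and 8.5 in the second, so they moved 0.5 units closer together.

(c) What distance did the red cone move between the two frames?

1.0

The red cone was near (10.6, 7.3) before and (9.6, 7.5) after, so it travelled √(1.0² + 0.2²) ≈ 1.0 units.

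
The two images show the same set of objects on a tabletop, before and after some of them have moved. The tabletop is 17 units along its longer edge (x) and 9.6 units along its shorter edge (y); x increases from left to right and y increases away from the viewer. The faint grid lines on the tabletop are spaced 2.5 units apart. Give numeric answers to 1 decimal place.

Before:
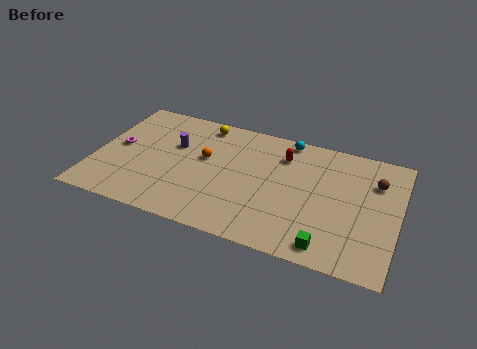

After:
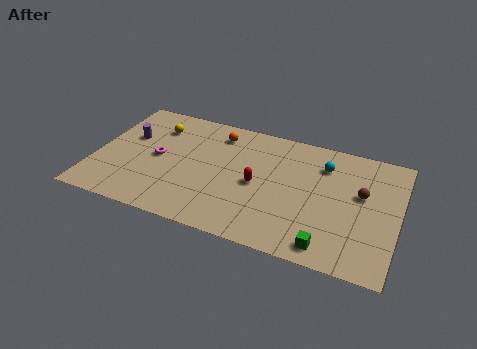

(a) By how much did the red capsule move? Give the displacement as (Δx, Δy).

(-1.2, -2.8)

The red capsule started near (10.4, 7.3) and ended near (9.2, 4.5).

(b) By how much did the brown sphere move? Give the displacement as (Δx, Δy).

(-0.7, -1.2)

The brown sphere was at about (15.6, 6.9) and moved to about (14.9, 5.7).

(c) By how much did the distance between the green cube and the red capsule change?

-1.5

The distance was about 6.8 in the first image and 5.3 in the second, so they moved 1.5 units closer together.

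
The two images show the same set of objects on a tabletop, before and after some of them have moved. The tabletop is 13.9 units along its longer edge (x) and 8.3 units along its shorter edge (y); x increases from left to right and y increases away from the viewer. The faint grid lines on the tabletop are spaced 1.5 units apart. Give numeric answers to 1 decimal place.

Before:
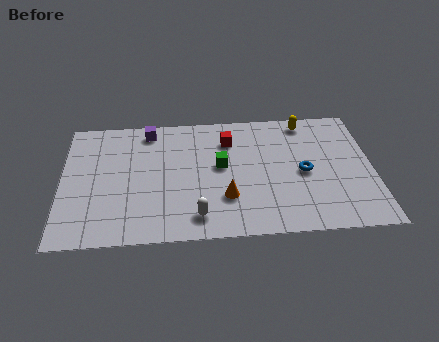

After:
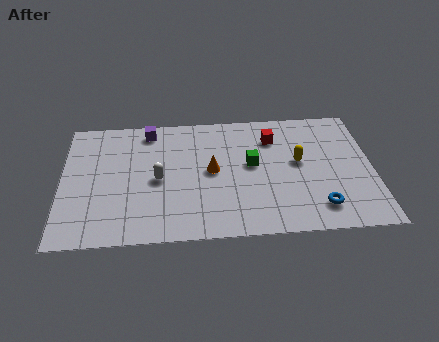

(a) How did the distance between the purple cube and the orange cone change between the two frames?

-1.8

The distance was about 5.8 in the first image and 4.0 in the second, so they moved 1.8 units closer together.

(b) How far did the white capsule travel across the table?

3.0

The white capsule was near (6.0, 1.4) before and (4.3, 3.9) after, so it travelled √(1.7² + 2.5²) ≈ 3.0 units.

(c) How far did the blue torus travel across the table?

2.4

The blue torus moved from about (10.8, 3.9) to (11.4, 1.6), a distance of √(0.6² + 2.3²) ≈ 2.4.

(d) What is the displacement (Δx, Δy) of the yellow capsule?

(-0.4, -2.7)

The yellow capsule was at about (11.0, 7.3) and moved to about (10.6, 4.6).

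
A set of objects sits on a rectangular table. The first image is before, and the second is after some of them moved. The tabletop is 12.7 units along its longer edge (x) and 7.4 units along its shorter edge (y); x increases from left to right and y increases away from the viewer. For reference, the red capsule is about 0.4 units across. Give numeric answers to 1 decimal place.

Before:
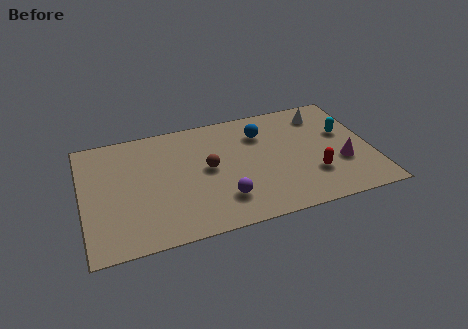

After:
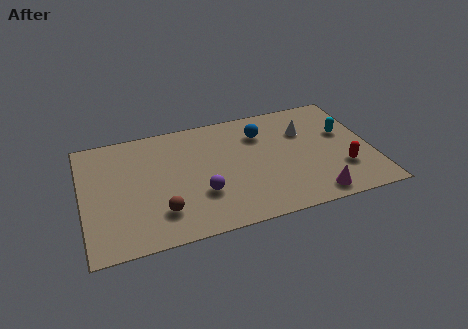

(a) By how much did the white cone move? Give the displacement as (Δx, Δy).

(-0.9, -0.9)

The white cone started near (10.8, 6.0) and ended near (9.9, 5.1).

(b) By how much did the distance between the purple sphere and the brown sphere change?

-0.3

The distance was about 2.2 in the first image and 1.9 in the second, so they moved 0.3 units closer together.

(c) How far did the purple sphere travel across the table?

1.1

The purple sphere moved from about (6.0, 1.8) to (5.1, 2.4), a distance of √(0.9² + 0.6²) ≈ 1.1.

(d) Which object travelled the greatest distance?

the brown sphere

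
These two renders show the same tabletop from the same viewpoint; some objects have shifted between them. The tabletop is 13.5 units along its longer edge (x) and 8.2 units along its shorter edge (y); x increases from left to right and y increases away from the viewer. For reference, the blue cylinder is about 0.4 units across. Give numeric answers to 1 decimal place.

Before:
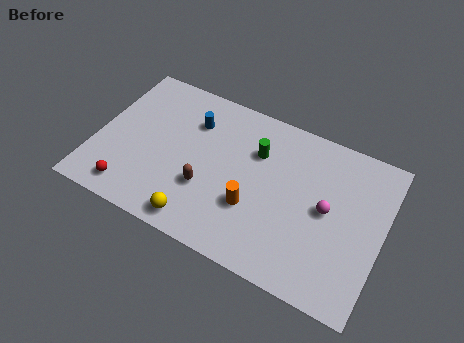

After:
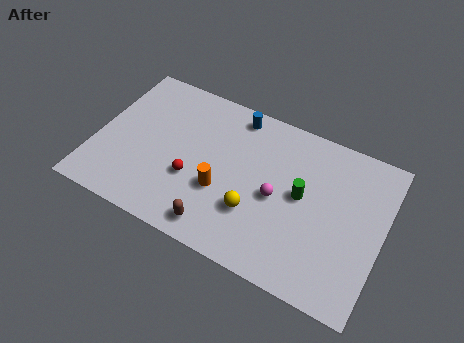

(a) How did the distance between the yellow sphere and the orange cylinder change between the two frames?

-1.3

The distance was about 2.9 in the first image and 1.6 in the second, so they moved 1.3 units closer together.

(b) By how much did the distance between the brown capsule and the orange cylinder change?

-0.3

Before: roughly 2.2 units apart; after: 1.9. That's 0.3 units closer together.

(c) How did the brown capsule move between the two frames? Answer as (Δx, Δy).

(0.8, -1.7)

The brown capsule started near (5.4, 2.8) and ended near (6.2, 1.1).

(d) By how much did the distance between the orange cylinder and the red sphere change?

-4.4

Before: roughly 5.8 units apart; after: 1.4. That's 4.4 units closer together.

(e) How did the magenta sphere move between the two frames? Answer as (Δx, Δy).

(-2.3, -0.4)

From the two frames, the magenta sphere sits at roughly (10.9, 4.2) before and (8.6, 3.8) after.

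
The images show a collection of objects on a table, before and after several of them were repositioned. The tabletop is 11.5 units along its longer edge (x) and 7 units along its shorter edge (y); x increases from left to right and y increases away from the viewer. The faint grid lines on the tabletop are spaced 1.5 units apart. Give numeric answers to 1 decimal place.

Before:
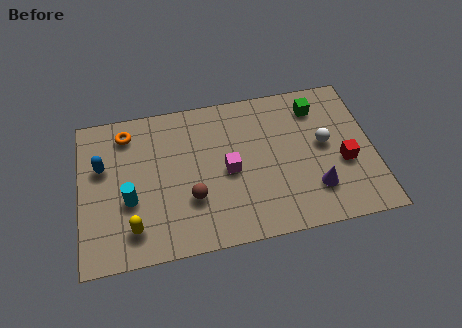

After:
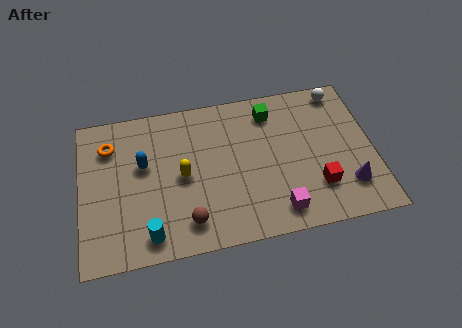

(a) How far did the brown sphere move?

1.0

The brown sphere was near (4.3, 2.3) before and (4.1, 1.3) after, so it travelled √(0.2² + 1.0²) ≈ 1.0 units.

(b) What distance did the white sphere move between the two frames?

2.5

The white sphere moved from about (9.6, 3.8) to (10.4, 6.2), a distance of √(0.8² + 2.4²) ≈ 2.5.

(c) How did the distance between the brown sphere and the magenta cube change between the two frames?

+1.7

The distance was about 1.8 in the first image and 3.5 in the second, so they moved 1.7 units further apart.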